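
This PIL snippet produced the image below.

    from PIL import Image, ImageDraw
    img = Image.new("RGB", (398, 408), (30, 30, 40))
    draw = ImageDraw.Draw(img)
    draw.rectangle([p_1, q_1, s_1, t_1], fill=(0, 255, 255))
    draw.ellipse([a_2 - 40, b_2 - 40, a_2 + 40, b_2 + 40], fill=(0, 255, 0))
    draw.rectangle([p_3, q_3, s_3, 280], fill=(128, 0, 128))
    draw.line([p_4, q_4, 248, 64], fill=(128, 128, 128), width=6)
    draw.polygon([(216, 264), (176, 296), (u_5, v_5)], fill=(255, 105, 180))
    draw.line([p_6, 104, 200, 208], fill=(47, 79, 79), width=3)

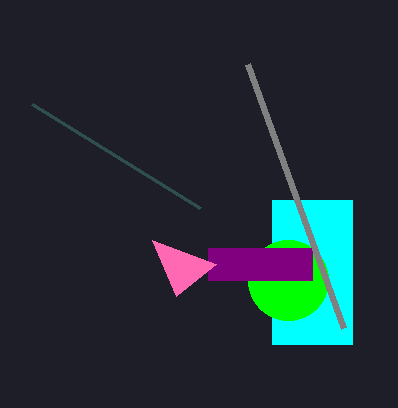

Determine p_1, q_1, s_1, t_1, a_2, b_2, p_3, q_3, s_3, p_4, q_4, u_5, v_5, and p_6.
p_1 = 272; q_1 = 200; s_1 = 352; t_1 = 344; a_2 = 288; b_2 = 280; p_3 = 208; q_3 = 248; s_3 = 312; p_4 = 344; q_4 = 328; u_5 = 152; v_5 = 240; p_6 = 32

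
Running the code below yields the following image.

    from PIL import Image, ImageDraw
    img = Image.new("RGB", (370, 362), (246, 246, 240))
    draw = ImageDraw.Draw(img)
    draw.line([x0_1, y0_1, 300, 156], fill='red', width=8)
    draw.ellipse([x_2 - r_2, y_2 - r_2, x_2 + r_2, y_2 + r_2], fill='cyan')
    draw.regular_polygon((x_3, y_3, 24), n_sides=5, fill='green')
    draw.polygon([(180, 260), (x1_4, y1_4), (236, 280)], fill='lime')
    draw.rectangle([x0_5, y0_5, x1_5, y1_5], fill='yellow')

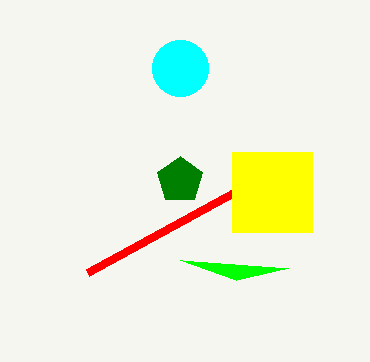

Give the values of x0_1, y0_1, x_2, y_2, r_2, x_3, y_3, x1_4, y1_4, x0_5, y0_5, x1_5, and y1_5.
x0_1 = 88; y0_1 = 272; x_2 = 180; y_2 = 68; r_2 = 28; x_3 = 180; y_3 = 180; x1_4 = 288; y1_4 = 268; x0_5 = 232; y0_5 = 152; x1_5 = 312; y1_5 = 232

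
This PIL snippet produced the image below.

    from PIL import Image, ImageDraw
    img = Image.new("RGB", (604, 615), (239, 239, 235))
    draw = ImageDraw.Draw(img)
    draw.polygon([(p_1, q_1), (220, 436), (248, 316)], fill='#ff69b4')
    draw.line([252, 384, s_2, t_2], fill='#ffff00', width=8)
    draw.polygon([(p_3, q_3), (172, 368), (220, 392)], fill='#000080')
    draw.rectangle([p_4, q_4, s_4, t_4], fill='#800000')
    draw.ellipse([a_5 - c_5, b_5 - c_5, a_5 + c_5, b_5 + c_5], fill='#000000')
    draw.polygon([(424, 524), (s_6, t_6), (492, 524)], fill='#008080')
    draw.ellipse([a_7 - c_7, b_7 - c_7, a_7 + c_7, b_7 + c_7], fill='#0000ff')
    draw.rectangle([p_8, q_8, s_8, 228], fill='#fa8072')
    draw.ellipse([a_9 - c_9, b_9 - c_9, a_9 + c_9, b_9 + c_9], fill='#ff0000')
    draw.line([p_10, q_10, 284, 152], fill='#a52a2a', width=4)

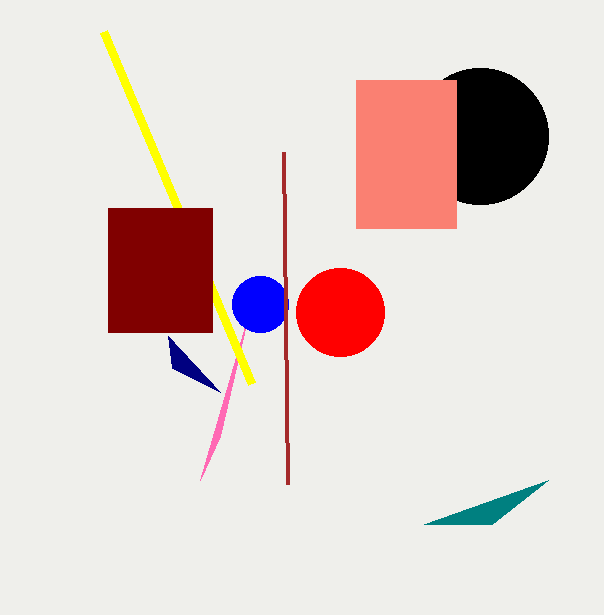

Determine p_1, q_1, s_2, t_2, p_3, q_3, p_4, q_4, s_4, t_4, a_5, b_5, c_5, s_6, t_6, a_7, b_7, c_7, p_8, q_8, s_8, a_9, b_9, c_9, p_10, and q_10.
p_1 = 200
q_1 = 480
s_2 = 104
t_2 = 32
p_3 = 168
q_3 = 336
p_4 = 108
q_4 = 208
s_4 = 212
t_4 = 332
a_5 = 480
b_5 = 136
c_5 = 68
s_6 = 548
t_6 = 480
a_7 = 260
b_7 = 304
c_7 = 28
p_8 = 356
q_8 = 80
s_8 = 456
a_9 = 340
b_9 = 312
c_9 = 44
p_10 = 288
q_10 = 484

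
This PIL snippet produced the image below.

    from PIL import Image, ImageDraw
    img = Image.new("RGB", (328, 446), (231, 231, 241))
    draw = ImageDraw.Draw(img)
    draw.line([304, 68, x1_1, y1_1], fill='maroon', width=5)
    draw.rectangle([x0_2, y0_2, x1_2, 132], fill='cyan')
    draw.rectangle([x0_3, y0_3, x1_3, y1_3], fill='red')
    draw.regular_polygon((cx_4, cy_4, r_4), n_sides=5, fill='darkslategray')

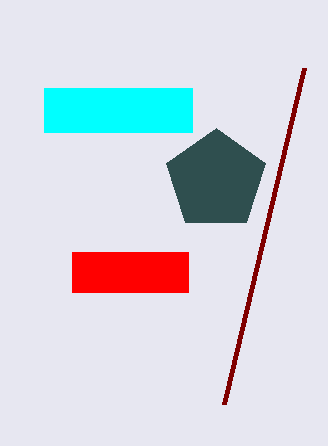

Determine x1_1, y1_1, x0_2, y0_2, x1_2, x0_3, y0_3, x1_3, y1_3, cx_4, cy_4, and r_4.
x1_1 = 224, y1_1 = 404, x0_2 = 44, y0_2 = 88, x1_2 = 192, x0_3 = 72, y0_3 = 252, x1_3 = 188, y1_3 = 292, cx_4 = 216, cy_4 = 180, r_4 = 52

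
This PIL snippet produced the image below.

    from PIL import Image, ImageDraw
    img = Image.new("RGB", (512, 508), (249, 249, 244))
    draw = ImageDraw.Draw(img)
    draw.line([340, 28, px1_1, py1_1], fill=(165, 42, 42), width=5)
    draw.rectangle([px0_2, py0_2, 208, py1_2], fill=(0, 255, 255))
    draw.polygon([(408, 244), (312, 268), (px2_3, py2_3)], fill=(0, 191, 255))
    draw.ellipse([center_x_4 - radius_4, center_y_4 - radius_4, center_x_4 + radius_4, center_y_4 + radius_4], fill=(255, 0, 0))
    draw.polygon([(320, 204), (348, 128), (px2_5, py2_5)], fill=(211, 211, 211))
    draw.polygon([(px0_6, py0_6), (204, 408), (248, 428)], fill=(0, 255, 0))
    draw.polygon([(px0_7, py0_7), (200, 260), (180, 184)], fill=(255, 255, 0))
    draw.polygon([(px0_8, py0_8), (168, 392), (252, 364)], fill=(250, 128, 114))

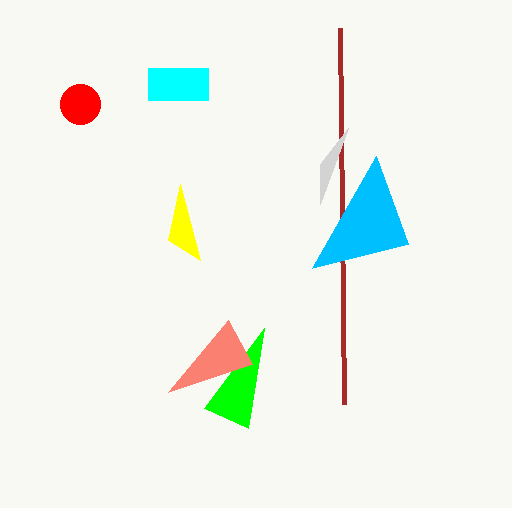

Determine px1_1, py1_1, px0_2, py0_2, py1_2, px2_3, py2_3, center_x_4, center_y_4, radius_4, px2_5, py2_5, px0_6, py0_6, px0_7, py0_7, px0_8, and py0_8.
px1_1 = 344; py1_1 = 404; px0_2 = 148; py0_2 = 68; py1_2 = 100; px2_3 = 376; py2_3 = 156; center_x_4 = 80; center_y_4 = 104; radius_4 = 20; px2_5 = 320; py2_5 = 164; px0_6 = 264; py0_6 = 328; px0_7 = 168; py0_7 = 240; px0_8 = 228; py0_8 = 320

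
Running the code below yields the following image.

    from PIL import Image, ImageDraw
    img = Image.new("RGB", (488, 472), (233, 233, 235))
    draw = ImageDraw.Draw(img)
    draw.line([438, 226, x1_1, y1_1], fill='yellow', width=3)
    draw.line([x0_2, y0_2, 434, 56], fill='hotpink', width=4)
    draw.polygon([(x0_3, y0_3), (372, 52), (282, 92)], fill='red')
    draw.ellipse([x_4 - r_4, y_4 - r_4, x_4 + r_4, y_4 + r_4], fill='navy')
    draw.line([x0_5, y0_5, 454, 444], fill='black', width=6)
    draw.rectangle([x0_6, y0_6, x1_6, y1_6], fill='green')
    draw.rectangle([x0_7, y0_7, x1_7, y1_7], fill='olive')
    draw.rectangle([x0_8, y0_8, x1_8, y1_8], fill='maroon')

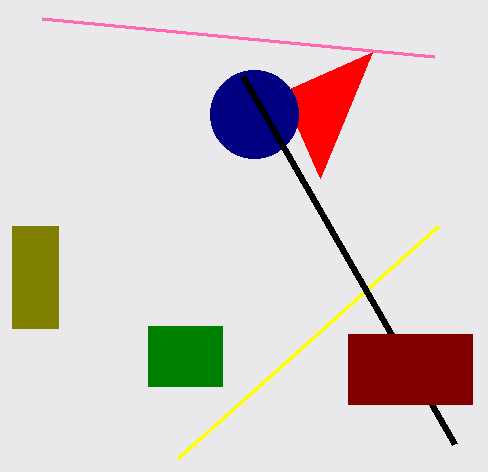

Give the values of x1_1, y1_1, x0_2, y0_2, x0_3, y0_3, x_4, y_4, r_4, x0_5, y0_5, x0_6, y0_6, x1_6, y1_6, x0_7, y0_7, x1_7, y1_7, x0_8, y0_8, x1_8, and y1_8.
x1_1 = 178, y1_1 = 458, x0_2 = 42, y0_2 = 18, x0_3 = 320, y0_3 = 178, x_4 = 254, y_4 = 114, r_4 = 44, x0_5 = 242, y0_5 = 76, x0_6 = 148, y0_6 = 326, x1_6 = 222, y1_6 = 386, x0_7 = 12, y0_7 = 226, x1_7 = 58, y1_7 = 328, x0_8 = 348, y0_8 = 334, x1_8 = 472, y1_8 = 404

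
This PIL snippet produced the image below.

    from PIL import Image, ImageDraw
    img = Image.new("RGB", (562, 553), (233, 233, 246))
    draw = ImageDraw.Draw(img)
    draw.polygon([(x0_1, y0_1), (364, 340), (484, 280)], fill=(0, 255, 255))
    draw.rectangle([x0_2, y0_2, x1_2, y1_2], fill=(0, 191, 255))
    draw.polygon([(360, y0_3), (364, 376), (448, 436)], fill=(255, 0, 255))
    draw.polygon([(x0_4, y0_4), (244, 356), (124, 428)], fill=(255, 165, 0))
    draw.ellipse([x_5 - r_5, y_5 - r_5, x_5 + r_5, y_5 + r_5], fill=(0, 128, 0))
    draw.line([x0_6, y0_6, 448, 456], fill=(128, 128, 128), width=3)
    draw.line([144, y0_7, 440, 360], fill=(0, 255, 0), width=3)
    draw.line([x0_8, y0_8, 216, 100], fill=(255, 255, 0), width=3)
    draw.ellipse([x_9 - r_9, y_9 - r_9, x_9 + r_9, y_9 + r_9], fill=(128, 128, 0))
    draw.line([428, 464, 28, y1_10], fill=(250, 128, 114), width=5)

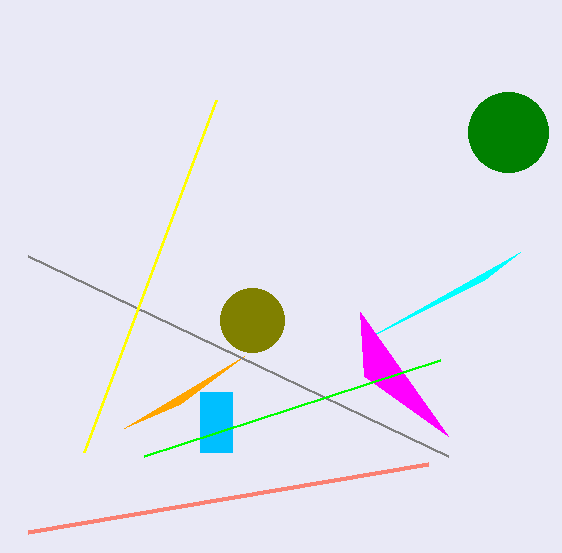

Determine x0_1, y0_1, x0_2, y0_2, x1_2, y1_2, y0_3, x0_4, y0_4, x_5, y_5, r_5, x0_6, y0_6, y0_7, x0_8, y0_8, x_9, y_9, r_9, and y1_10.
x0_1 = 520
y0_1 = 252
x0_2 = 200
y0_2 = 392
x1_2 = 232
y1_2 = 452
y0_3 = 312
x0_4 = 180
y0_4 = 404
x_5 = 508
y_5 = 132
r_5 = 40
x0_6 = 28
y0_6 = 256
y0_7 = 456
x0_8 = 84
y0_8 = 452
x_9 = 252
y_9 = 320
r_9 = 32
y1_10 = 532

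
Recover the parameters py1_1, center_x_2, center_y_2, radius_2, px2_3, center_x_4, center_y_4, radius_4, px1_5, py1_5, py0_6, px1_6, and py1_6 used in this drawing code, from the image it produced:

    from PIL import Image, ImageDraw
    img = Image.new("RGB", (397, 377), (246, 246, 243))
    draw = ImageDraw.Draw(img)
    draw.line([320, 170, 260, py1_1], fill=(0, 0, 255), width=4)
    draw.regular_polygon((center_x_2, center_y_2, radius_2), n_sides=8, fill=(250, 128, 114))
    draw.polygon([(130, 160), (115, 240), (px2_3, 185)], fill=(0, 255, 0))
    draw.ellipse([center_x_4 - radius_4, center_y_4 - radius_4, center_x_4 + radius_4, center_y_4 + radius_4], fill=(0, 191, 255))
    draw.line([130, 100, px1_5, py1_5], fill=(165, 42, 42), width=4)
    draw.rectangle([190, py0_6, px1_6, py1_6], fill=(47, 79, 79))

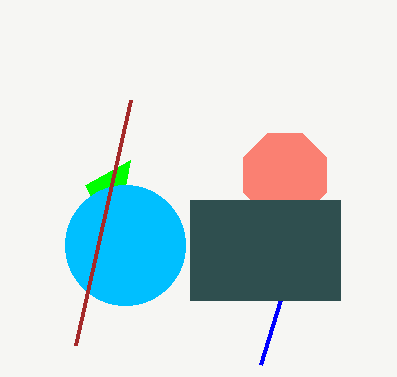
py1_1 = 365; center_x_2 = 285; center_y_2 = 175; radius_2 = 45; px2_3 = 85; center_x_4 = 125; center_y_4 = 245; radius_4 = 60; px1_5 = 75; py1_5 = 345; py0_6 = 200; px1_6 = 340; py1_6 = 300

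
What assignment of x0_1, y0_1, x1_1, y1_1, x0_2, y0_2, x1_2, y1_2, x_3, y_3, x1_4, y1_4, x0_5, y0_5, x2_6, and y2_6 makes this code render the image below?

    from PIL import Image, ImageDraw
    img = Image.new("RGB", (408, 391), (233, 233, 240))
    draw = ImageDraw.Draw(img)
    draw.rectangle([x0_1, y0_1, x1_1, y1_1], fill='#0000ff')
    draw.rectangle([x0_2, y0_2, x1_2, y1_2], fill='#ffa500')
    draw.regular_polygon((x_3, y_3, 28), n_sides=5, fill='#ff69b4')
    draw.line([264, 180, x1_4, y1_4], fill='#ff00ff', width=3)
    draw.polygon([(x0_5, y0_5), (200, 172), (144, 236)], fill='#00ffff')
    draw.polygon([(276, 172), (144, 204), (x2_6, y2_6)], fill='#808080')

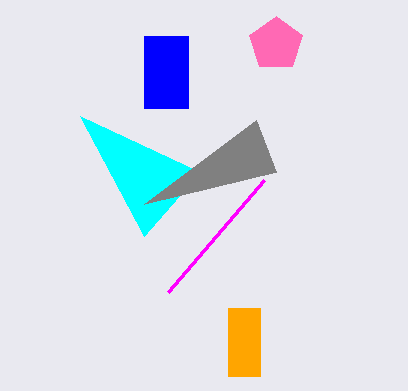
x0_1 = 144
y0_1 = 36
x1_1 = 188
y1_1 = 108
x0_2 = 228
y0_2 = 308
x1_2 = 260
y1_2 = 376
x_3 = 276
y_3 = 44
x1_4 = 168
y1_4 = 292
x0_5 = 80
y0_5 = 116
x2_6 = 256
y2_6 = 120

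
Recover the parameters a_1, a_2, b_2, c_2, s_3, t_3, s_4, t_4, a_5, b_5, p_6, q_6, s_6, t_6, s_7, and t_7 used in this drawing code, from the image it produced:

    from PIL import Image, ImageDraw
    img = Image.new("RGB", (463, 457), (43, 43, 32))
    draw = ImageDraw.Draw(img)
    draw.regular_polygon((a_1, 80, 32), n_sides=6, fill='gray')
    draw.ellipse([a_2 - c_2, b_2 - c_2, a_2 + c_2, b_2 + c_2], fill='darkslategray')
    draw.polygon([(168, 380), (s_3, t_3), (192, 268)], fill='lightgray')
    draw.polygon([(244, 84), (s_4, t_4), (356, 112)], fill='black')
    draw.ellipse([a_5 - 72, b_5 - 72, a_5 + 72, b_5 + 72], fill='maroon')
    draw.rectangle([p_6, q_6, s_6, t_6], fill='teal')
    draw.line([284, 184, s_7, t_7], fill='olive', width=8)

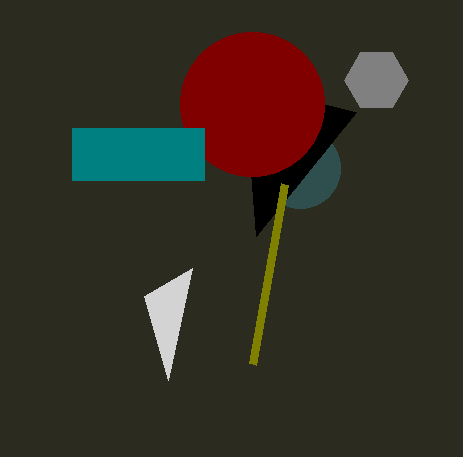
a_1 = 376
a_2 = 300
b_2 = 168
c_2 = 40
s_3 = 144
t_3 = 296
s_4 = 256
t_4 = 236
a_5 = 252
b_5 = 104
p_6 = 72
q_6 = 128
s_6 = 204
t_6 = 180
s_7 = 252
t_7 = 364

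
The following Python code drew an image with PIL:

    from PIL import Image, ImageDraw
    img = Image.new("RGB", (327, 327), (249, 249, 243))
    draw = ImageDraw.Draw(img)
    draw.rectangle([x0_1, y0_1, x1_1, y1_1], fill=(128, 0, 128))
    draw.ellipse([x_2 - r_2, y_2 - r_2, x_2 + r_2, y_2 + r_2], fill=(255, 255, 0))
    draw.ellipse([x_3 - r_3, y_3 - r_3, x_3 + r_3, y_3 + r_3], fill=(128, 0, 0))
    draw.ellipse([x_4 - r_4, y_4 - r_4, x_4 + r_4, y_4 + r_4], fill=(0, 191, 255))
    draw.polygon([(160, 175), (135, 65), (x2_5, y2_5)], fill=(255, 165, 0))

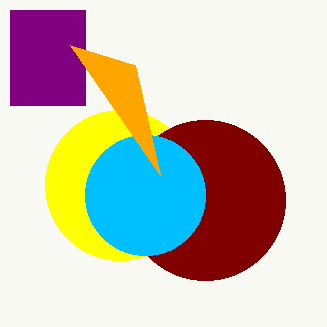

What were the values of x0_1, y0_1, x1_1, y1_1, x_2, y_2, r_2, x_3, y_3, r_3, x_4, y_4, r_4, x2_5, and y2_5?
x0_1 = 10
y0_1 = 10
x1_1 = 85
y1_1 = 105
x_2 = 120
y_2 = 185
r_2 = 75
x_3 = 205
y_3 = 200
r_3 = 80
x_4 = 145
y_4 = 195
r_4 = 60
x2_5 = 70
y2_5 = 45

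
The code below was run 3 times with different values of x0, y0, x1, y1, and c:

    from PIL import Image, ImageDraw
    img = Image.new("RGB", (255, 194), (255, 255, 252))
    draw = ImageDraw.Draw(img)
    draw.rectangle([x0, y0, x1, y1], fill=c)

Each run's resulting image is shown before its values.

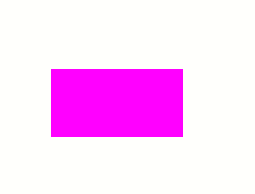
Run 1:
x0 = 51
y0 = 69
x1 = 182
y1 = 136
c = 'magenta'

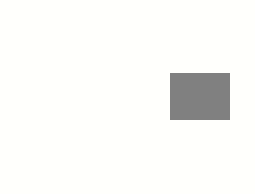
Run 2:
x0 = 170; y0 = 73; x1 = 229; y1 = 119; c = 'gray'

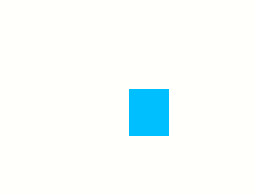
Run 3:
x0 = 129; y0 = 89; x1 = 168; y1 = 135; c = 'deepskyblue'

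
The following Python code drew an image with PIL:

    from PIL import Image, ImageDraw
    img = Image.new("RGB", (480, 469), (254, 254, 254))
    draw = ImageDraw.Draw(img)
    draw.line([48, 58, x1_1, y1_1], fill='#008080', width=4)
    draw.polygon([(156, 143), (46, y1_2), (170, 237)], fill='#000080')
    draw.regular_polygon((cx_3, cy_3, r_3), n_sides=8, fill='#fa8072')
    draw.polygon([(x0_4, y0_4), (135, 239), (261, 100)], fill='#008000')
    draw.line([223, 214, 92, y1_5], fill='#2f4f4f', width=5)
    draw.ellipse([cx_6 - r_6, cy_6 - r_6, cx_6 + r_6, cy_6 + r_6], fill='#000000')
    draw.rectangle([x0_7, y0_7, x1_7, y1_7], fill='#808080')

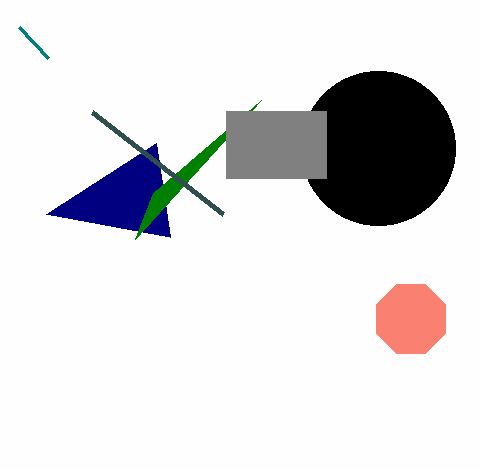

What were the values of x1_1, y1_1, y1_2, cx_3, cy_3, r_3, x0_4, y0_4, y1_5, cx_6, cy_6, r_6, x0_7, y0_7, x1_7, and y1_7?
x1_1 = 19; y1_1 = 27; y1_2 = 214; cx_3 = 411; cy_3 = 319; r_3 = 37; x0_4 = 153; y0_4 = 193; y1_5 = 112; cx_6 = 378; cy_6 = 148; r_6 = 77; x0_7 = 226; y0_7 = 111; x1_7 = 326; y1_7 = 178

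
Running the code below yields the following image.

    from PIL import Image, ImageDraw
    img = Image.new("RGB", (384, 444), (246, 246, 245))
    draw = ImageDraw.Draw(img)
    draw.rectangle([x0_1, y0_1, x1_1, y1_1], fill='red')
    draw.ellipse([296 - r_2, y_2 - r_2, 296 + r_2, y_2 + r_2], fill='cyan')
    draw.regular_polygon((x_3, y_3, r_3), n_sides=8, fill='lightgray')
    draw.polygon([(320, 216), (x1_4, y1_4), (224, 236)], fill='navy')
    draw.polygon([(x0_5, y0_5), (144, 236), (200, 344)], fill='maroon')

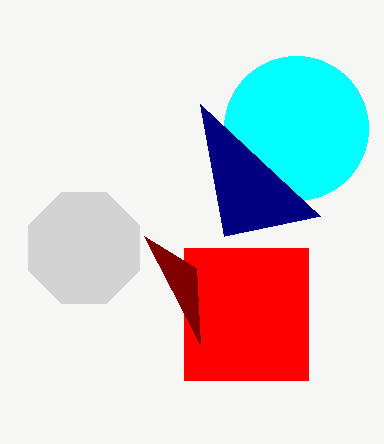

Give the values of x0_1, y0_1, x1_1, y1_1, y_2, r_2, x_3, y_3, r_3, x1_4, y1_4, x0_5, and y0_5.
x0_1 = 184; y0_1 = 248; x1_1 = 308; y1_1 = 380; y_2 = 128; r_2 = 72; x_3 = 84; y_3 = 248; r_3 = 60; x1_4 = 200; y1_4 = 104; x0_5 = 196; y0_5 = 268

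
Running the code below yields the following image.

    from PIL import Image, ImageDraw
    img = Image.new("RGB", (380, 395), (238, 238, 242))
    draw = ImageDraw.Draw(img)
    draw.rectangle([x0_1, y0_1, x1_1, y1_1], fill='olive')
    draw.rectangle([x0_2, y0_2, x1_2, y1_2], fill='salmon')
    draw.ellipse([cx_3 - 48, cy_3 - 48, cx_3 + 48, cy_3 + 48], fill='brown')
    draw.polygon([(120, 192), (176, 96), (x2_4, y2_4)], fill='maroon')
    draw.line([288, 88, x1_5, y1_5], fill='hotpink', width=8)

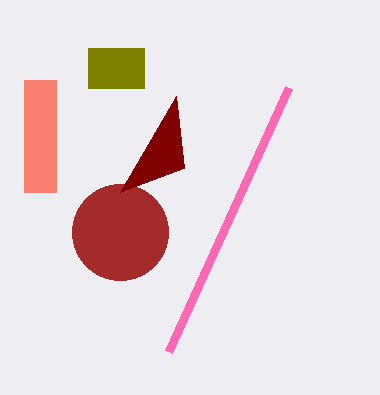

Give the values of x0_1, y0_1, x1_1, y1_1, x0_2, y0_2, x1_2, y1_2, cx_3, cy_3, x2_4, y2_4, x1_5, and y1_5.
x0_1 = 88; y0_1 = 48; x1_1 = 144; y1_1 = 88; x0_2 = 24; y0_2 = 80; x1_2 = 56; y1_2 = 192; cx_3 = 120; cy_3 = 232; x2_4 = 184; y2_4 = 168; x1_5 = 168; y1_5 = 352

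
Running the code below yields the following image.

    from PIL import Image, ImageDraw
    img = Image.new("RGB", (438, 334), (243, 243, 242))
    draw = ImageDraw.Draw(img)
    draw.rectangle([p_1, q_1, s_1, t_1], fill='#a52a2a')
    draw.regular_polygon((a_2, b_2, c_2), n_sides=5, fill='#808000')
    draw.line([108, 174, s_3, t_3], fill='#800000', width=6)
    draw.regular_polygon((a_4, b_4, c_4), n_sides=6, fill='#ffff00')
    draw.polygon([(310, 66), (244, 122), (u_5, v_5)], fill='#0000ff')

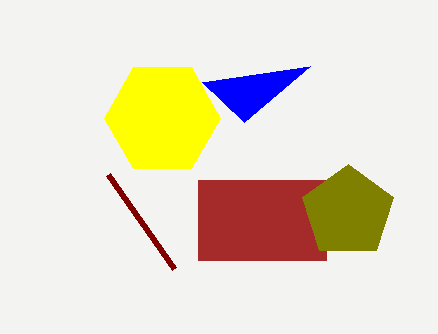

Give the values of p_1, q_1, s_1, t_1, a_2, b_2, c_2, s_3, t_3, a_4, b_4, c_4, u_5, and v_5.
p_1 = 198
q_1 = 180
s_1 = 326
t_1 = 260
a_2 = 348
b_2 = 212
c_2 = 48
s_3 = 174
t_3 = 268
a_4 = 162
b_4 = 118
c_4 = 58
u_5 = 202
v_5 = 82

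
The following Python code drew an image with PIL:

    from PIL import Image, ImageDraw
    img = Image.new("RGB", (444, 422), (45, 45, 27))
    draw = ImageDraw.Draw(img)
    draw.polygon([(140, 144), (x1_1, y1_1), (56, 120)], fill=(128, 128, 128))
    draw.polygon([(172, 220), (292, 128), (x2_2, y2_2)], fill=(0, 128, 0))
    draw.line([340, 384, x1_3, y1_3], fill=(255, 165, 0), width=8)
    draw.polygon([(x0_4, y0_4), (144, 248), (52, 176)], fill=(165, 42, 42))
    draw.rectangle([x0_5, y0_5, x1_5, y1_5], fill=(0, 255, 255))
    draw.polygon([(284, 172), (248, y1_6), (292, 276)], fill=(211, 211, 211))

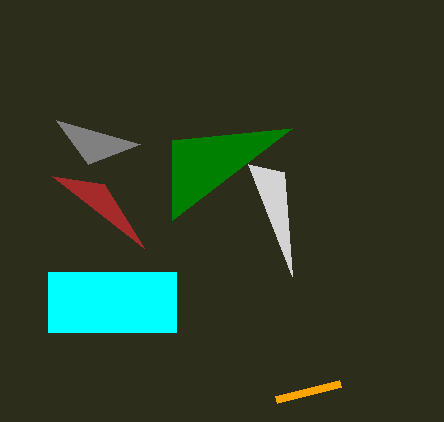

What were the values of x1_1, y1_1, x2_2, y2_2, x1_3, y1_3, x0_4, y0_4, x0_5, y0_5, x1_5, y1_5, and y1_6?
x1_1 = 88
y1_1 = 164
x2_2 = 172
y2_2 = 140
x1_3 = 276
y1_3 = 400
x0_4 = 104
y0_4 = 184
x0_5 = 48
y0_5 = 272
x1_5 = 176
y1_5 = 332
y1_6 = 164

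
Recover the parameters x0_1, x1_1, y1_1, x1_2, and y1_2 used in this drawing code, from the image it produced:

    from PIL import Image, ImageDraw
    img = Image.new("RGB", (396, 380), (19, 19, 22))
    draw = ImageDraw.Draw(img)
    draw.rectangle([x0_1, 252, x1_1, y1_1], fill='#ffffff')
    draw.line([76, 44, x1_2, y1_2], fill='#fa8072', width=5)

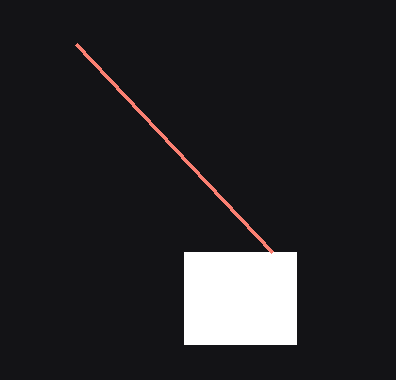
x0_1 = 184; x1_1 = 296; y1_1 = 344; x1_2 = 272; y1_2 = 252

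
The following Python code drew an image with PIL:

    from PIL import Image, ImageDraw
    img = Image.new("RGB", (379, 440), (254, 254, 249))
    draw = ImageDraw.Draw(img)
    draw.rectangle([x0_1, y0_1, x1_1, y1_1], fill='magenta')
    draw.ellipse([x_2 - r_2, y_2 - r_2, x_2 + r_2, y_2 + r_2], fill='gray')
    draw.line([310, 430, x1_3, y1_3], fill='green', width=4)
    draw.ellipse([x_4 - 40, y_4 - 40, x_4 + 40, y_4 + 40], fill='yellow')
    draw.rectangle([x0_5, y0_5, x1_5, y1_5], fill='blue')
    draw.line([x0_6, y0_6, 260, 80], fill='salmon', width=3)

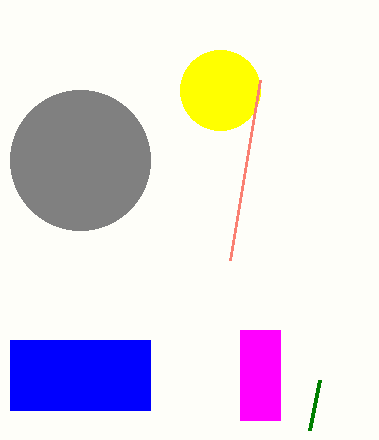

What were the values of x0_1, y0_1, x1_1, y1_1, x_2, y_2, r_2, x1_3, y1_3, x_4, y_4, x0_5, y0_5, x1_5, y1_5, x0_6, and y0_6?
x0_1 = 240, y0_1 = 330, x1_1 = 280, y1_1 = 420, x_2 = 80, y_2 = 160, r_2 = 70, x1_3 = 320, y1_3 = 380, x_4 = 220, y_4 = 90, x0_5 = 10, y0_5 = 340, x1_5 = 150, y1_5 = 410, x0_6 = 230, y0_6 = 260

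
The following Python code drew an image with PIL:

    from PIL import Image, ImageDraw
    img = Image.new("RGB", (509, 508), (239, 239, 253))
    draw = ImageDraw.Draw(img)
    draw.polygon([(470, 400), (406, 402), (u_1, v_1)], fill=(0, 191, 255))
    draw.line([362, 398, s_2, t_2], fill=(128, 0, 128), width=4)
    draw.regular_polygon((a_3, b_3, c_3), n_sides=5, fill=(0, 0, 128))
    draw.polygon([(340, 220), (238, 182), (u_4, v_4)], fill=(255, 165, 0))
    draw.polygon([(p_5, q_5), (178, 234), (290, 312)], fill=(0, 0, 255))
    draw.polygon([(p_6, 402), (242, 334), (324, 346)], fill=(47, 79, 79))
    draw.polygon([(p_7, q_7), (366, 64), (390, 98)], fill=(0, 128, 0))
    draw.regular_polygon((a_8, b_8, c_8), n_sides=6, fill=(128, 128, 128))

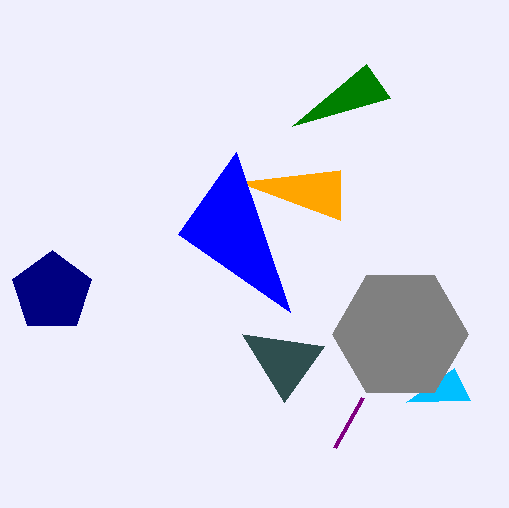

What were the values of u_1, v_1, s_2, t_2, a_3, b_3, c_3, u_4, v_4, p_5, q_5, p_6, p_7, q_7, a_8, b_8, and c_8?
u_1 = 454, v_1 = 368, s_2 = 334, t_2 = 448, a_3 = 52, b_3 = 292, c_3 = 42, u_4 = 340, v_4 = 170, p_5 = 236, q_5 = 152, p_6 = 284, p_7 = 292, q_7 = 126, a_8 = 400, b_8 = 334, c_8 = 68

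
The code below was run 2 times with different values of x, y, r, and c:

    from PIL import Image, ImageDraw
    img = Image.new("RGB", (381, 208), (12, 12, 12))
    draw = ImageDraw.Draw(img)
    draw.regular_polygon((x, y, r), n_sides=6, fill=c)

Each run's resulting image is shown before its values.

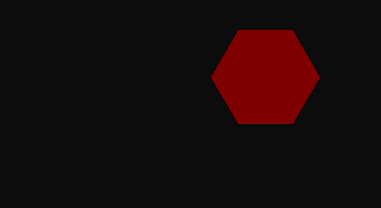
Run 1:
x = 265
y = 77
r = 54
c = 'maroon'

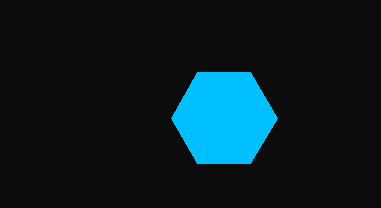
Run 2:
x = 224
y = 118
r = 53
c = 'deepskyblue'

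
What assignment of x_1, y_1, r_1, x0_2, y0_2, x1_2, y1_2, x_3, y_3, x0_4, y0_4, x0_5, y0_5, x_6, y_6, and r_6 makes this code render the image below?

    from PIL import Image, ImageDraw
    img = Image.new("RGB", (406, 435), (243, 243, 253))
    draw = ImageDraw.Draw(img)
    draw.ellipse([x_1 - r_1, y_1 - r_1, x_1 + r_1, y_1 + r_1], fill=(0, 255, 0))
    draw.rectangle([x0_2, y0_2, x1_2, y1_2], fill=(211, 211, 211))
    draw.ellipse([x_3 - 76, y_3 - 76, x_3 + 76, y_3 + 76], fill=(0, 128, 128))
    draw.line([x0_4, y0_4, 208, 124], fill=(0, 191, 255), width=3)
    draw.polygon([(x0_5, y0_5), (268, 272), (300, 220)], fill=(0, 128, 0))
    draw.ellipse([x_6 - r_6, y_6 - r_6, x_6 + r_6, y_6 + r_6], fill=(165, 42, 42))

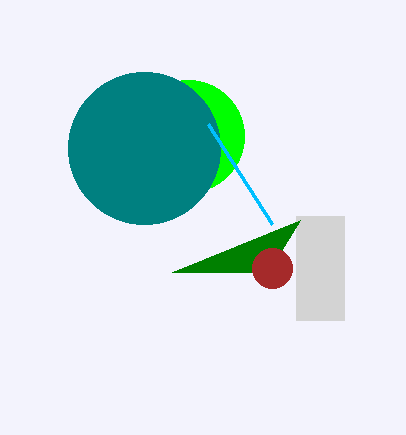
x_1 = 188, y_1 = 136, r_1 = 56, x0_2 = 296, y0_2 = 216, x1_2 = 344, y1_2 = 320, x_3 = 144, y_3 = 148, x0_4 = 272, y0_4 = 224, x0_5 = 172, y0_5 = 272, x_6 = 272, y_6 = 268, r_6 = 20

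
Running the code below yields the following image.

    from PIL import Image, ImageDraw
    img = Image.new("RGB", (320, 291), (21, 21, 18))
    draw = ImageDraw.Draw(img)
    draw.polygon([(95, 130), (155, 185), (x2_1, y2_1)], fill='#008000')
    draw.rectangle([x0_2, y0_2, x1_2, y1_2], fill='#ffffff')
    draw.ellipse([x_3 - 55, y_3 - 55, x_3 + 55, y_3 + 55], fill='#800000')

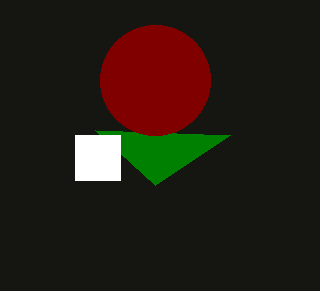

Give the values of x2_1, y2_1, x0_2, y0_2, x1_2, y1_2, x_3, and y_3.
x2_1 = 230
y2_1 = 135
x0_2 = 75
y0_2 = 135
x1_2 = 120
y1_2 = 180
x_3 = 155
y_3 = 80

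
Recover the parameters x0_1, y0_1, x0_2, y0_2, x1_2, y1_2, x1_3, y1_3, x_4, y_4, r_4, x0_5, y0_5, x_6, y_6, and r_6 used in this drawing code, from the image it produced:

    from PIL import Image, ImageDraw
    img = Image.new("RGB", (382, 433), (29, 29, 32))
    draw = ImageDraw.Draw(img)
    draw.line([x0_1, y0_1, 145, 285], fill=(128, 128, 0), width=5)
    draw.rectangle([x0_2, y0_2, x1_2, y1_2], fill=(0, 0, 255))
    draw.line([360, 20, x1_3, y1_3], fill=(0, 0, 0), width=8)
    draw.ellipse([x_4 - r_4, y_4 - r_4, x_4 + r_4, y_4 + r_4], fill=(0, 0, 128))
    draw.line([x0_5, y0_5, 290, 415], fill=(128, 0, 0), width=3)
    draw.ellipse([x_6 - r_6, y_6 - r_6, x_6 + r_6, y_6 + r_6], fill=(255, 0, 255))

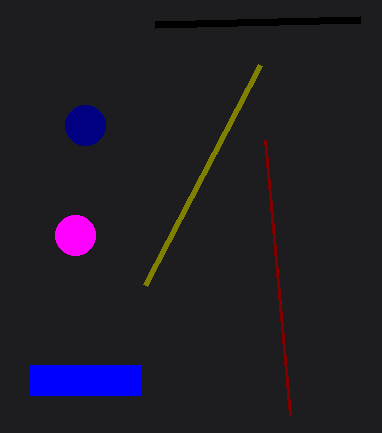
x0_1 = 260
y0_1 = 65
x0_2 = 30
y0_2 = 365
x1_2 = 140
y1_2 = 395
x1_3 = 155
y1_3 = 25
x_4 = 85
y_4 = 125
r_4 = 20
x0_5 = 265
y0_5 = 140
x_6 = 75
y_6 = 235
r_6 = 20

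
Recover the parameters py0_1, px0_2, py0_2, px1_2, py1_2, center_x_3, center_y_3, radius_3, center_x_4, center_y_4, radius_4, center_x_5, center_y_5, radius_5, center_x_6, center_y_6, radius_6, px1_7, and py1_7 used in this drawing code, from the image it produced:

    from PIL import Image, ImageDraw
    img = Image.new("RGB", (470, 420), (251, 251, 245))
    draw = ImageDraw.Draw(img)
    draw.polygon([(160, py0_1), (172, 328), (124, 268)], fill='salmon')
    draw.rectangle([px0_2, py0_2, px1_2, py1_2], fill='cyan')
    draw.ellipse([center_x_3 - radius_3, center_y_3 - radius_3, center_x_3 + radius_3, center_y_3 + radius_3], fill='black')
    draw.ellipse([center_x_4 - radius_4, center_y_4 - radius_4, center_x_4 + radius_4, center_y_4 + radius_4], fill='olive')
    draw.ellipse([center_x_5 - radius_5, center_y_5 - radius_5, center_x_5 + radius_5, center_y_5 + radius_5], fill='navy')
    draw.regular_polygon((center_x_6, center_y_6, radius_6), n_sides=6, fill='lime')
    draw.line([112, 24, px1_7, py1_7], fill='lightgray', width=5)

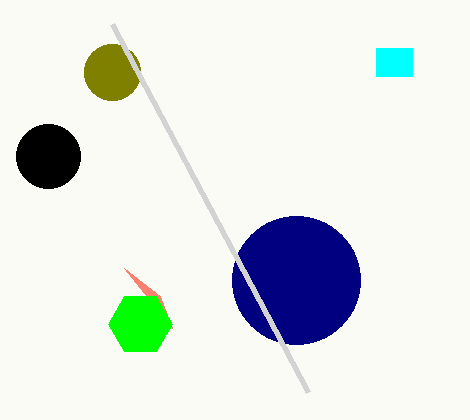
py0_1 = 296; px0_2 = 376; py0_2 = 48; px1_2 = 412; py1_2 = 76; center_x_3 = 48; center_y_3 = 156; radius_3 = 32; center_x_4 = 112; center_y_4 = 72; radius_4 = 28; center_x_5 = 296; center_y_5 = 280; radius_5 = 64; center_x_6 = 140; center_y_6 = 324; radius_6 = 32; px1_7 = 308; py1_7 = 392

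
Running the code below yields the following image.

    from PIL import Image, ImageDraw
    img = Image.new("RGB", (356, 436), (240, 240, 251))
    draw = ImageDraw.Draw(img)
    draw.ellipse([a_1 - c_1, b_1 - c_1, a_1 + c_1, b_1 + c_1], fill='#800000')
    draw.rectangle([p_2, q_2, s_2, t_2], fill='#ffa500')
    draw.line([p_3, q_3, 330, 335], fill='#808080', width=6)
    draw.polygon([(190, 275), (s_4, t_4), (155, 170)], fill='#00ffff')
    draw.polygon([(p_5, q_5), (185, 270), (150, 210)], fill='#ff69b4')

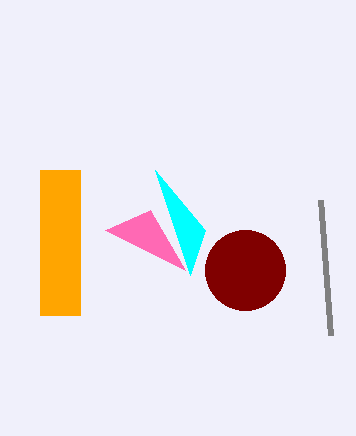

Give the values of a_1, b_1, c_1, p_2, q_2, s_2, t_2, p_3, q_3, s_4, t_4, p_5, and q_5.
a_1 = 245, b_1 = 270, c_1 = 40, p_2 = 40, q_2 = 170, s_2 = 80, t_2 = 315, p_3 = 320, q_3 = 200, s_4 = 205, t_4 = 230, p_5 = 105, q_5 = 230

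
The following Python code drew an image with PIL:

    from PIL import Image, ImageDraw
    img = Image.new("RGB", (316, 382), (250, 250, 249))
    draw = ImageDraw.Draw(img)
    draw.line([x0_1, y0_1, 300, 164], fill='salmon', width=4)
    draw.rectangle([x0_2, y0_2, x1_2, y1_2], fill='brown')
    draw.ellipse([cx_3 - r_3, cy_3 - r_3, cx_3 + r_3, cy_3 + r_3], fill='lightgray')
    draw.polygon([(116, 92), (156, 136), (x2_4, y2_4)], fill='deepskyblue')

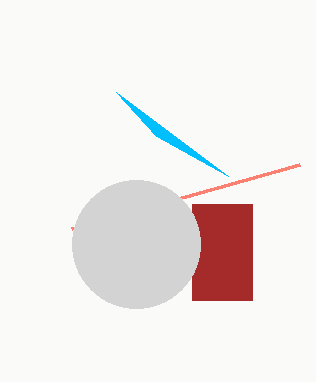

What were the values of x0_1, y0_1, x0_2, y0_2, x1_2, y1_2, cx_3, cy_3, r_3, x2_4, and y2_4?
x0_1 = 72; y0_1 = 228; x0_2 = 192; y0_2 = 204; x1_2 = 252; y1_2 = 300; cx_3 = 136; cy_3 = 244; r_3 = 64; x2_4 = 228; y2_4 = 176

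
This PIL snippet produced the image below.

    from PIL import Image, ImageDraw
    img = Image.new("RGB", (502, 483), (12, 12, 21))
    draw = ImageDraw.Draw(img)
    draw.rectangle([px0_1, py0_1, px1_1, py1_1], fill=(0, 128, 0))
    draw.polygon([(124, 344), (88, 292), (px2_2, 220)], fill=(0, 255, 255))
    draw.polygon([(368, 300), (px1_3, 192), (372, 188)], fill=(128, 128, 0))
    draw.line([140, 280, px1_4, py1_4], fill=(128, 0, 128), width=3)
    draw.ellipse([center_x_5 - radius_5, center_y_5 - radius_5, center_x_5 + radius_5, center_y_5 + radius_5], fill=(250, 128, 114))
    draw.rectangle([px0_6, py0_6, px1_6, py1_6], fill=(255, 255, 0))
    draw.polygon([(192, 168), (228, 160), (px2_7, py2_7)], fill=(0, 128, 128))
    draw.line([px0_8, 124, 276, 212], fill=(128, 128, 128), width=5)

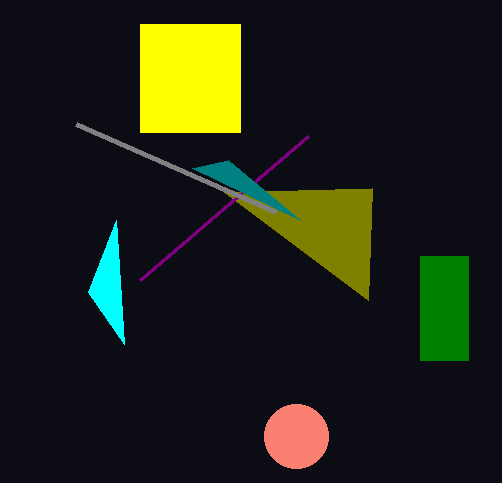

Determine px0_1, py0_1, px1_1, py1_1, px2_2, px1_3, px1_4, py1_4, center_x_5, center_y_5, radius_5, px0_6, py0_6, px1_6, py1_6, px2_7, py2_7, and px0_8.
px0_1 = 420, py0_1 = 256, px1_1 = 468, py1_1 = 360, px2_2 = 116, px1_3 = 224, px1_4 = 308, py1_4 = 136, center_x_5 = 296, center_y_5 = 436, radius_5 = 32, px0_6 = 140, py0_6 = 24, px1_6 = 240, py1_6 = 132, px2_7 = 300, py2_7 = 220, px0_8 = 76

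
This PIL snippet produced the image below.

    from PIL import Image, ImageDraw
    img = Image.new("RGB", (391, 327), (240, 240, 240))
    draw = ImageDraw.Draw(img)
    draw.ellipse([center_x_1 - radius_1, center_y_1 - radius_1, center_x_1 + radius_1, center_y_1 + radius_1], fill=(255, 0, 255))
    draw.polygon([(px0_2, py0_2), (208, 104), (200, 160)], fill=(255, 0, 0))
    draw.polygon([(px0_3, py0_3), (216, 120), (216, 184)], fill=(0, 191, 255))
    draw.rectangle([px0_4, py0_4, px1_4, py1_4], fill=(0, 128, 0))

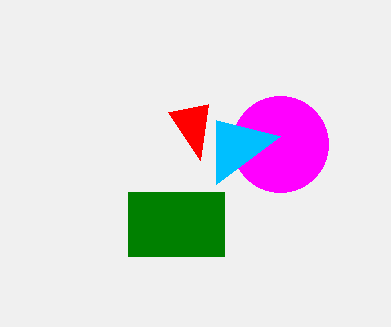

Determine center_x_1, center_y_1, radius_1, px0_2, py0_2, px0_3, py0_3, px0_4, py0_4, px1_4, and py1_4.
center_x_1 = 280
center_y_1 = 144
radius_1 = 48
px0_2 = 168
py0_2 = 112
px0_3 = 280
py0_3 = 136
px0_4 = 128
py0_4 = 192
px1_4 = 224
py1_4 = 256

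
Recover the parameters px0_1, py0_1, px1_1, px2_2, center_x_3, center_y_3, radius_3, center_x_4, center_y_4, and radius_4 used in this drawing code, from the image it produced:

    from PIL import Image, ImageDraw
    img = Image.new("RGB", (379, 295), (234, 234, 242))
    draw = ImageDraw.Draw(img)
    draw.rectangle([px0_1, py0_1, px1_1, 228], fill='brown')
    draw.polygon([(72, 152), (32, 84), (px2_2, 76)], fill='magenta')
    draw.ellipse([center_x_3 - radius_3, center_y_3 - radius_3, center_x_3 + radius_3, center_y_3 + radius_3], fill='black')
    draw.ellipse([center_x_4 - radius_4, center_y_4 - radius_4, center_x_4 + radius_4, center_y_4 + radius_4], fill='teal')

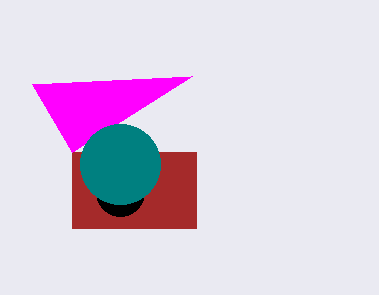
px0_1 = 72
py0_1 = 152
px1_1 = 196
px2_2 = 192
center_x_3 = 120
center_y_3 = 192
radius_3 = 24
center_x_4 = 120
center_y_4 = 164
radius_4 = 40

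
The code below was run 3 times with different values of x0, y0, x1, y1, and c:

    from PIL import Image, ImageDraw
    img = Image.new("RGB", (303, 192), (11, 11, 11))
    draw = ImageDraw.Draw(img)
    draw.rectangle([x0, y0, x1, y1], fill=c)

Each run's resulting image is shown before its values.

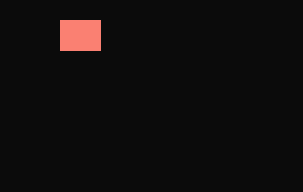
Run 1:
x0 = 60; y0 = 20; x1 = 100; y1 = 50; c = 'salmon'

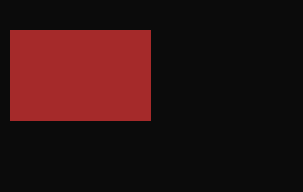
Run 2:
x0 = 10
y0 = 30
x1 = 150
y1 = 120
c = 'brown'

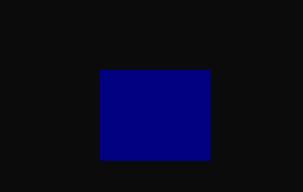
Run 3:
x0 = 100; y0 = 70; x1 = 210; y1 = 160; c = 'navy'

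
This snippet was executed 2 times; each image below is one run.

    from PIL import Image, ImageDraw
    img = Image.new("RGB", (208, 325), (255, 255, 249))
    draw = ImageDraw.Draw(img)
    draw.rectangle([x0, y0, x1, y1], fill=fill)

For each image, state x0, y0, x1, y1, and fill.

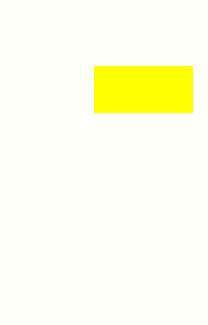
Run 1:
x0 = 94, y0 = 66, x1 = 192, y1 = 112, fill = 'yellow'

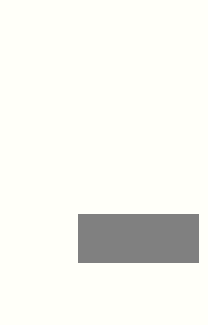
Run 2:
x0 = 78
y0 = 214
x1 = 198
y1 = 262
fill = 'gray'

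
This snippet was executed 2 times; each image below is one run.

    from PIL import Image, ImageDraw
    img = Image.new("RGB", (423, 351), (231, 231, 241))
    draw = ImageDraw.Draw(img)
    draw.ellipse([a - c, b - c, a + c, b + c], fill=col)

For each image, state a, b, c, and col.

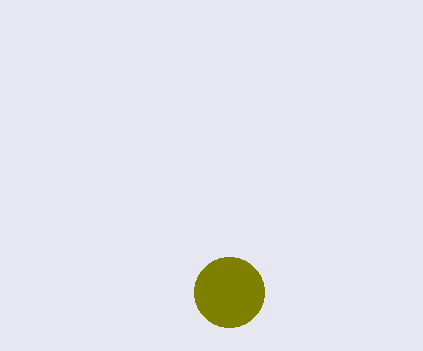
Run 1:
a = 229, b = 292, c = 35, col = 'olive'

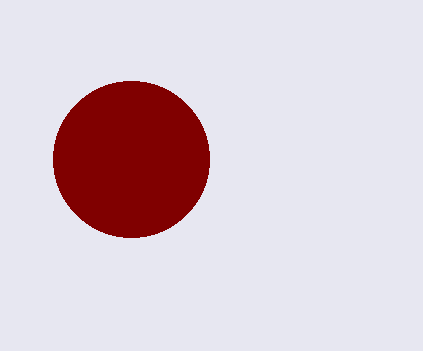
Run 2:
a = 131; b = 159; c = 78; col = 'maroon'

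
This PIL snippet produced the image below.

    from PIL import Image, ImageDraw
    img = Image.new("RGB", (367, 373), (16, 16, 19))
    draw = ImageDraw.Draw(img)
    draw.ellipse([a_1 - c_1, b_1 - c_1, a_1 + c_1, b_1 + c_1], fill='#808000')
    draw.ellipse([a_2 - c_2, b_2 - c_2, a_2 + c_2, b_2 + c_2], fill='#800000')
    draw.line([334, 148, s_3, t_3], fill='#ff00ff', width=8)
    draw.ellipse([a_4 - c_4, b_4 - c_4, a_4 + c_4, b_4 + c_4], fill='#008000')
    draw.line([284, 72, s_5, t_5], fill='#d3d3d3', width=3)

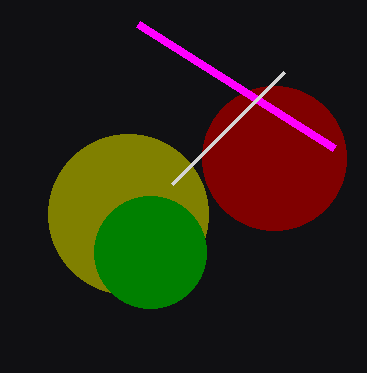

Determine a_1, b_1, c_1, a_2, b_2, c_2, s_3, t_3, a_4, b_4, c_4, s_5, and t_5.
a_1 = 128
b_1 = 214
c_1 = 80
a_2 = 274
b_2 = 158
c_2 = 72
s_3 = 138
t_3 = 24
a_4 = 150
b_4 = 252
c_4 = 56
s_5 = 172
t_5 = 184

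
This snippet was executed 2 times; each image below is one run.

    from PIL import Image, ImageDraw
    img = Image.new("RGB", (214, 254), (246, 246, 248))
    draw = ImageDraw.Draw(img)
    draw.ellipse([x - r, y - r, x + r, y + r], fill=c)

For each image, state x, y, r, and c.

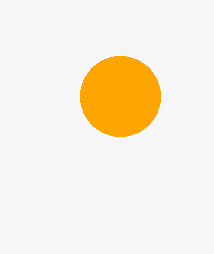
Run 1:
x = 120; y = 96; r = 40; c = 'orange'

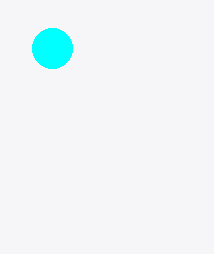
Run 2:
x = 52; y = 48; r = 20; c = 'cyan'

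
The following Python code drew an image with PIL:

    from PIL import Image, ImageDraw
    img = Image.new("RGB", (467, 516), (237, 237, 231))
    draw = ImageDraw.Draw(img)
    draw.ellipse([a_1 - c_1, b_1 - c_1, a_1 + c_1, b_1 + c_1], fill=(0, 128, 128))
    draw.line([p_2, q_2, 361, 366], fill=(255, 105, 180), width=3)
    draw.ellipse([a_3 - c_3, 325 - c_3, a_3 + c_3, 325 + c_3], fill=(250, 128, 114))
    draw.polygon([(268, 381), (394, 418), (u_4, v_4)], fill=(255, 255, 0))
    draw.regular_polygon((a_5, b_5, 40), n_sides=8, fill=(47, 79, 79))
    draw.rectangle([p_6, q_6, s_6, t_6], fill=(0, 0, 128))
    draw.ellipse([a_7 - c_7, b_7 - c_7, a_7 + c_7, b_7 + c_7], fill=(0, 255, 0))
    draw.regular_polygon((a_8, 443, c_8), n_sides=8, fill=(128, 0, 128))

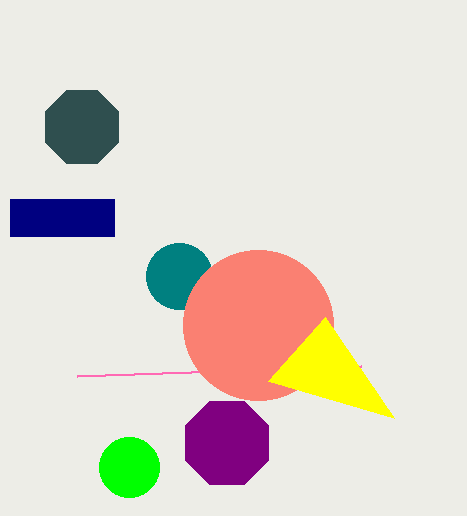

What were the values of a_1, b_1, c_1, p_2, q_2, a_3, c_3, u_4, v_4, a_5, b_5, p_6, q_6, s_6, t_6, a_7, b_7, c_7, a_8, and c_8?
a_1 = 179
b_1 = 276
c_1 = 33
p_2 = 77
q_2 = 376
a_3 = 258
c_3 = 75
u_4 = 325
v_4 = 317
a_5 = 82
b_5 = 127
p_6 = 10
q_6 = 199
s_6 = 114
t_6 = 236
a_7 = 129
b_7 = 467
c_7 = 30
a_8 = 227
c_8 = 45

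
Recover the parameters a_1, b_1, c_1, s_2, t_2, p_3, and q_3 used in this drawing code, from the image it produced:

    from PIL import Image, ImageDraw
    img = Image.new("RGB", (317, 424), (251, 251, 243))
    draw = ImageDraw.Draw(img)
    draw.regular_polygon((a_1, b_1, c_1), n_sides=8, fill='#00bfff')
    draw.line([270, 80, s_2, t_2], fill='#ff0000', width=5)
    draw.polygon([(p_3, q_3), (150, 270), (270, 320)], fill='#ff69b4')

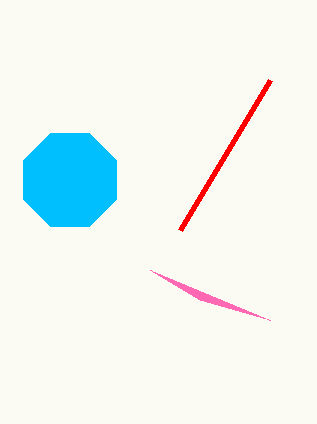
a_1 = 70; b_1 = 180; c_1 = 50; s_2 = 180; t_2 = 230; p_3 = 200; q_3 = 300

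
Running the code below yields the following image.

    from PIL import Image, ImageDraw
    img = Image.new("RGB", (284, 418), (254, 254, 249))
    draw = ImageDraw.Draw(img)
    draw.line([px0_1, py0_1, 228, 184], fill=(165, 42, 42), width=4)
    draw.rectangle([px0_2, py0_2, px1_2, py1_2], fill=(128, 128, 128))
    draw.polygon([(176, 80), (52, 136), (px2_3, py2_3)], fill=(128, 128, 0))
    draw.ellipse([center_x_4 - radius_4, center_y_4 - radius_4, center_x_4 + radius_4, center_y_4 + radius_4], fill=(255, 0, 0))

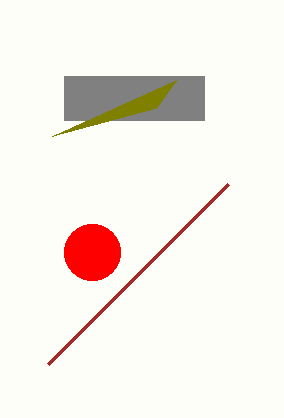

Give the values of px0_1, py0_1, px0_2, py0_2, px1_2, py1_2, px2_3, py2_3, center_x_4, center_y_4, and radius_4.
px0_1 = 48, py0_1 = 364, px0_2 = 64, py0_2 = 76, px1_2 = 204, py1_2 = 120, px2_3 = 156, py2_3 = 108, center_x_4 = 92, center_y_4 = 252, radius_4 = 28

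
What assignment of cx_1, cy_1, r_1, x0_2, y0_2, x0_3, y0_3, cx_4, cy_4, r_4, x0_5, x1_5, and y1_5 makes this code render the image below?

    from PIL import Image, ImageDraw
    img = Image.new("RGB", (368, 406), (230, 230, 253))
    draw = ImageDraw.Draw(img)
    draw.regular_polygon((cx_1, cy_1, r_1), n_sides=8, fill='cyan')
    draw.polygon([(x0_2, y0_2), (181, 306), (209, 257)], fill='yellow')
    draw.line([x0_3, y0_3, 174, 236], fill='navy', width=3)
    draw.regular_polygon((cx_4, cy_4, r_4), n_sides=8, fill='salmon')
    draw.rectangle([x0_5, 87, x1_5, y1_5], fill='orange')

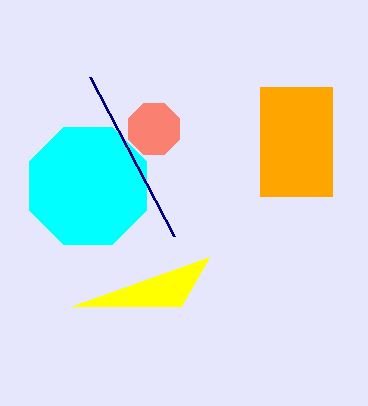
cx_1 = 88; cy_1 = 186; r_1 = 63; x0_2 = 72; y0_2 = 306; x0_3 = 90; y0_3 = 77; cx_4 = 154; cy_4 = 129; r_4 = 28; x0_5 = 260; x1_5 = 332; y1_5 = 196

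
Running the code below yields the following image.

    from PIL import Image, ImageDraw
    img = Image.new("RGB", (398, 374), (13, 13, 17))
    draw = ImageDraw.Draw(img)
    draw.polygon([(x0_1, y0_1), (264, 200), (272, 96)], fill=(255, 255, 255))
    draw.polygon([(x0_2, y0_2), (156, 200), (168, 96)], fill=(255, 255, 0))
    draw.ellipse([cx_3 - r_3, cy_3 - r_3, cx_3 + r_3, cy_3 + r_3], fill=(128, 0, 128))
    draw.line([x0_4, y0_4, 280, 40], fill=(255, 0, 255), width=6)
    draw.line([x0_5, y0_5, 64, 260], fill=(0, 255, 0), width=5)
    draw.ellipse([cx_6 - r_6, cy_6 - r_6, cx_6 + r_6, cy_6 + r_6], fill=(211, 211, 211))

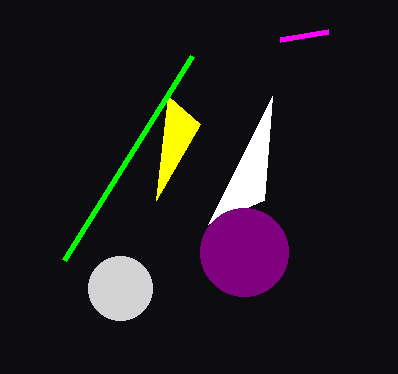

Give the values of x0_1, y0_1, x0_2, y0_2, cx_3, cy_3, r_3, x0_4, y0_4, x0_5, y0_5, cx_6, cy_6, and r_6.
x0_1 = 208
y0_1 = 224
x0_2 = 200
y0_2 = 124
cx_3 = 244
cy_3 = 252
r_3 = 44
x0_4 = 328
y0_4 = 32
x0_5 = 192
y0_5 = 56
cx_6 = 120
cy_6 = 288
r_6 = 32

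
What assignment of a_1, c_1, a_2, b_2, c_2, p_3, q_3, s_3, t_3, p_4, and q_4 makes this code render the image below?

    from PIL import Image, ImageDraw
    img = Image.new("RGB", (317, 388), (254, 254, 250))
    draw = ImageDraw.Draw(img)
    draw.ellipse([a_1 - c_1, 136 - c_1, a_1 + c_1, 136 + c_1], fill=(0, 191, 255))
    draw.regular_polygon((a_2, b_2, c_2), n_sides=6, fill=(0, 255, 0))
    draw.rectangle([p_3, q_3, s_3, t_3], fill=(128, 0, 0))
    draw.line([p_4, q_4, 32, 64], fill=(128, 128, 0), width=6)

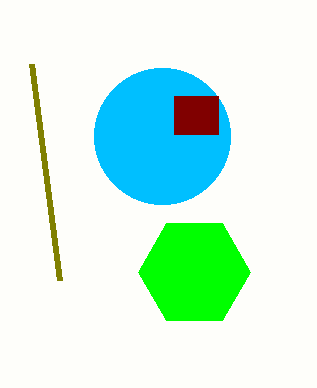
a_1 = 162; c_1 = 68; a_2 = 194; b_2 = 272; c_2 = 56; p_3 = 174; q_3 = 96; s_3 = 218; t_3 = 134; p_4 = 60; q_4 = 280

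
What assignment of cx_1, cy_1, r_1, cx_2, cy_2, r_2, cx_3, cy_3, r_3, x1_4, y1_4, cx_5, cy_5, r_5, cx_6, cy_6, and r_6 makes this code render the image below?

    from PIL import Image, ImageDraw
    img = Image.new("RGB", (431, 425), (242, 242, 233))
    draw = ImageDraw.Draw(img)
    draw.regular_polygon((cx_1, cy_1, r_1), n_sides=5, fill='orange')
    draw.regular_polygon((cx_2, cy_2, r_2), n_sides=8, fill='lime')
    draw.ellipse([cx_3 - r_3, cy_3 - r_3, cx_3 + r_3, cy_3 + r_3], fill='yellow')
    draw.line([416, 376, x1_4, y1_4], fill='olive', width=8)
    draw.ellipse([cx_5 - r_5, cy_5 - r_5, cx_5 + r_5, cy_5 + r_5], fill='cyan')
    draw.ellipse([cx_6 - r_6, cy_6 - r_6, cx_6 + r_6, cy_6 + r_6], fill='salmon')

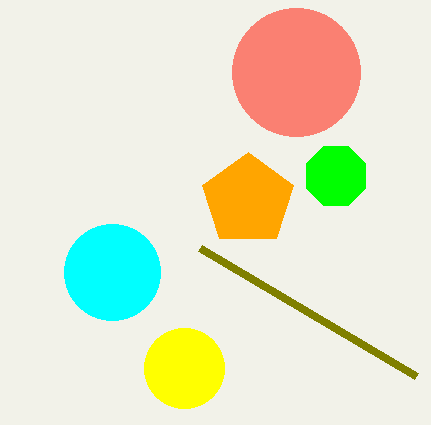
cx_1 = 248; cy_1 = 200; r_1 = 48; cx_2 = 336; cy_2 = 176; r_2 = 32; cx_3 = 184; cy_3 = 368; r_3 = 40; x1_4 = 200; y1_4 = 248; cx_5 = 112; cy_5 = 272; r_5 = 48; cx_6 = 296; cy_6 = 72; r_6 = 64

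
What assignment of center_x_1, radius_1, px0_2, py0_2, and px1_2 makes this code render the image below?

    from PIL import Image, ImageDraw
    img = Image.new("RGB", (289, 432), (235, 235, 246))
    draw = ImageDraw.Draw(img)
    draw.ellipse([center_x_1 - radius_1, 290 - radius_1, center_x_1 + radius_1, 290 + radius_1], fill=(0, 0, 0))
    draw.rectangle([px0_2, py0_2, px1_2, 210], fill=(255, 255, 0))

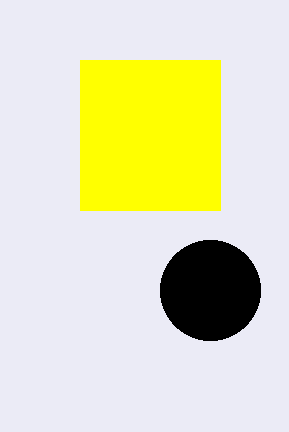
center_x_1 = 210
radius_1 = 50
px0_2 = 80
py0_2 = 60
px1_2 = 220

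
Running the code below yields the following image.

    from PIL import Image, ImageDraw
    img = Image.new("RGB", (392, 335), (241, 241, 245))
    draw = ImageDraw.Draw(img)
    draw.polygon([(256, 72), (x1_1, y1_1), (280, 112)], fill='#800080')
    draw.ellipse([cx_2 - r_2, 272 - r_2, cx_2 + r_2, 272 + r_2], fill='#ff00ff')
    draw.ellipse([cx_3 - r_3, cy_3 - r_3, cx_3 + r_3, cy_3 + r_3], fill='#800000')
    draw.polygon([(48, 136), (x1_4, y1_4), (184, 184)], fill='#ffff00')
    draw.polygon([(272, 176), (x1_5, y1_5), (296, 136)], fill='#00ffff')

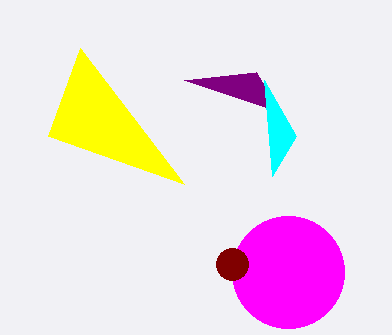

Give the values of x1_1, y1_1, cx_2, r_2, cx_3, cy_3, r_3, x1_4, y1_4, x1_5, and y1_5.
x1_1 = 184
y1_1 = 80
cx_2 = 288
r_2 = 56
cx_3 = 232
cy_3 = 264
r_3 = 16
x1_4 = 80
y1_4 = 48
x1_5 = 264
y1_5 = 80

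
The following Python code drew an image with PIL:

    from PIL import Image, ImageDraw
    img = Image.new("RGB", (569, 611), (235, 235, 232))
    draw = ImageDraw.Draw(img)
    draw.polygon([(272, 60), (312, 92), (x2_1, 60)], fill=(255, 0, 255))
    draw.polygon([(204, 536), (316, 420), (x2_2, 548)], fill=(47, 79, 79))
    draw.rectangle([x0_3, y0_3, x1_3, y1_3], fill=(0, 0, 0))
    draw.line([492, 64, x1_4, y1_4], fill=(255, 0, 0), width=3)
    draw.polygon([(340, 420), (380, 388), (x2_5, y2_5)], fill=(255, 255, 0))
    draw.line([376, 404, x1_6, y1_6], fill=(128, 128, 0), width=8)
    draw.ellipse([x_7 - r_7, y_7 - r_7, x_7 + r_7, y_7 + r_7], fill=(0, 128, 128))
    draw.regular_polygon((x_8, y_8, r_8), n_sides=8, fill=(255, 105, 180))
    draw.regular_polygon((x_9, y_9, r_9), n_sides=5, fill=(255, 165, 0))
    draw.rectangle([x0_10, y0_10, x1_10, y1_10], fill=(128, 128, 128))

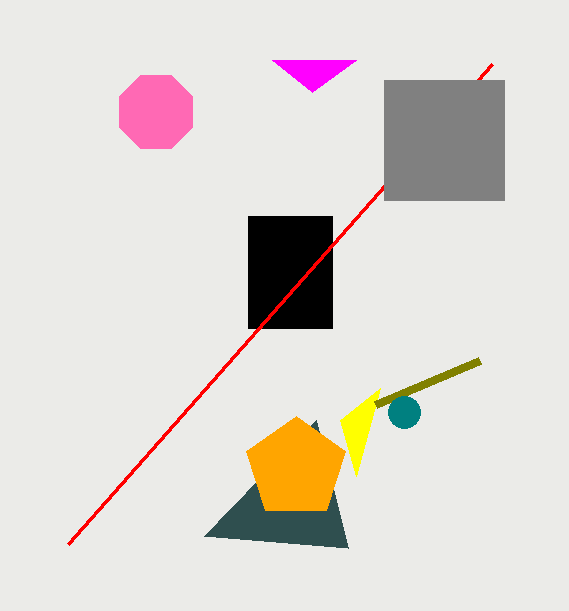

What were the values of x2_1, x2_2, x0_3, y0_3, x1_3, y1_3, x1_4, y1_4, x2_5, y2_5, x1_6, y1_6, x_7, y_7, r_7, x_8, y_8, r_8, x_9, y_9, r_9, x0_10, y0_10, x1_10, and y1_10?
x2_1 = 356; x2_2 = 348; x0_3 = 248; y0_3 = 216; x1_3 = 332; y1_3 = 328; x1_4 = 68; y1_4 = 544; x2_5 = 356; y2_5 = 476; x1_6 = 480; y1_6 = 360; x_7 = 404; y_7 = 412; r_7 = 16; x_8 = 156; y_8 = 112; r_8 = 40; x_9 = 296; y_9 = 468; r_9 = 52; x0_10 = 384; y0_10 = 80; x1_10 = 504; y1_10 = 200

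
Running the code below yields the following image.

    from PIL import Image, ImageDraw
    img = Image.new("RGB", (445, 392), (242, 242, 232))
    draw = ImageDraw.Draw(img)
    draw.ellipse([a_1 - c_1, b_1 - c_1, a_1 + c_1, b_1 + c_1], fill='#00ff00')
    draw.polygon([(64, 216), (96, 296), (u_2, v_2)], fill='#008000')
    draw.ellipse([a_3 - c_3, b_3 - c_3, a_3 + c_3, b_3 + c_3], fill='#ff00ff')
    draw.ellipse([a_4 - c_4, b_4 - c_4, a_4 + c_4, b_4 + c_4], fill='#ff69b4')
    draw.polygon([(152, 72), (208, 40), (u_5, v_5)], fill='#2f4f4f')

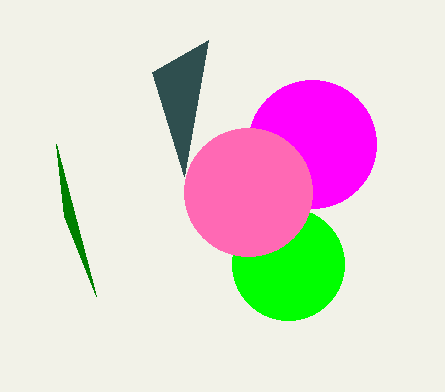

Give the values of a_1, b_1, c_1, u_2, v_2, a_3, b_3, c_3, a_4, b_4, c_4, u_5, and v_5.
a_1 = 288
b_1 = 264
c_1 = 56
u_2 = 56
v_2 = 144
a_3 = 312
b_3 = 144
c_3 = 64
a_4 = 248
b_4 = 192
c_4 = 64
u_5 = 184
v_5 = 176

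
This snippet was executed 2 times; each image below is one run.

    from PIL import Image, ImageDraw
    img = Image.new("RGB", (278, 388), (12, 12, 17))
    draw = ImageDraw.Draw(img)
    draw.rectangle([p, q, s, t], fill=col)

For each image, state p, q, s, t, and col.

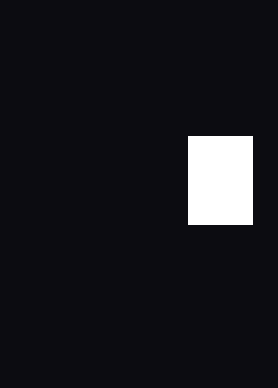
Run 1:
p = 188; q = 136; s = 252; t = 224; col = 'white'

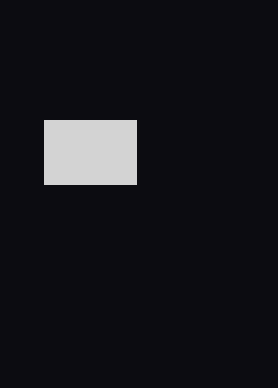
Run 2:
p = 44; q = 120; s = 136; t = 184; col = 'lightgray'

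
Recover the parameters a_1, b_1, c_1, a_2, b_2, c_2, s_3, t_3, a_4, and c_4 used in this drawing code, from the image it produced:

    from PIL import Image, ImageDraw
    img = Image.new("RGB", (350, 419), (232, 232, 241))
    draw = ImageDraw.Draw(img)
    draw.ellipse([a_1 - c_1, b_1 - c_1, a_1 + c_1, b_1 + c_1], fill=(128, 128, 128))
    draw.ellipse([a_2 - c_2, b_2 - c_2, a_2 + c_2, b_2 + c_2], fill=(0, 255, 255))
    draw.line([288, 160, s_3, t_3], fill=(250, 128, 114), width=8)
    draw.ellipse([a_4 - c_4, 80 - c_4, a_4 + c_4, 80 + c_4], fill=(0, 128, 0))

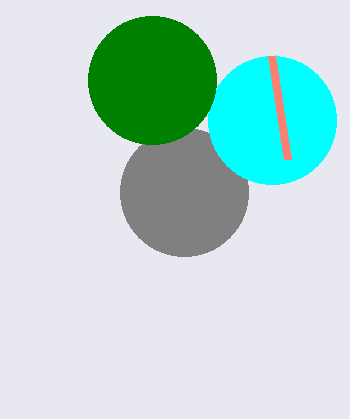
a_1 = 184, b_1 = 192, c_1 = 64, a_2 = 272, b_2 = 120, c_2 = 64, s_3 = 272, t_3 = 56, a_4 = 152, c_4 = 64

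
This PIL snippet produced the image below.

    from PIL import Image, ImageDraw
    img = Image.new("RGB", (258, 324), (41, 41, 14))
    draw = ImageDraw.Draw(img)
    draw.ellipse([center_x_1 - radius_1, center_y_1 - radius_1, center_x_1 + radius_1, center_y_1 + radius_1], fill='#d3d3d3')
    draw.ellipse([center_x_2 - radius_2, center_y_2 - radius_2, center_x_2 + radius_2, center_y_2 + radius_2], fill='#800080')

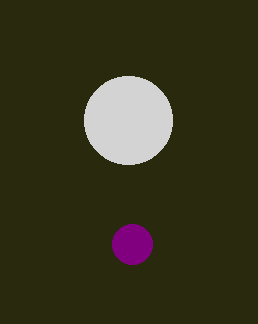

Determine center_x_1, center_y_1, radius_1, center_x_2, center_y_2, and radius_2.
center_x_1 = 128
center_y_1 = 120
radius_1 = 44
center_x_2 = 132
center_y_2 = 244
radius_2 = 20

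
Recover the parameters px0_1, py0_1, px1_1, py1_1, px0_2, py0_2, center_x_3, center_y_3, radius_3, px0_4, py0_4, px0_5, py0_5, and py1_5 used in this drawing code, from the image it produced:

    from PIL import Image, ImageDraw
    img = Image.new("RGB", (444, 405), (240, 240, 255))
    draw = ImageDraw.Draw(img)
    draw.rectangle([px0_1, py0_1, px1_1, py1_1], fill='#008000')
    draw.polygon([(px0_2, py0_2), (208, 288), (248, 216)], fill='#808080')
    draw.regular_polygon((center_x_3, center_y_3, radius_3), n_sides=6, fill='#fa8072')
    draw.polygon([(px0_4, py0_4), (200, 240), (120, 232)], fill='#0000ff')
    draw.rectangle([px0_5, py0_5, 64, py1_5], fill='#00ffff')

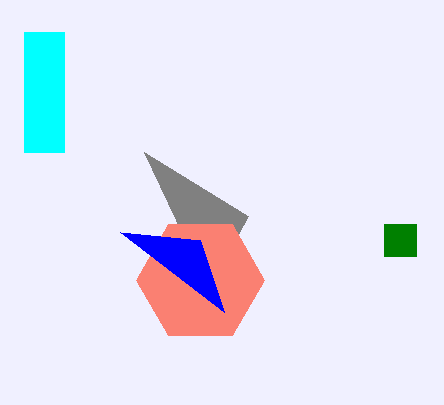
px0_1 = 384; py0_1 = 224; px1_1 = 416; py1_1 = 256; px0_2 = 144; py0_2 = 152; center_x_3 = 200; center_y_3 = 280; radius_3 = 64; px0_4 = 224; py0_4 = 312; px0_5 = 24; py0_5 = 32; py1_5 = 152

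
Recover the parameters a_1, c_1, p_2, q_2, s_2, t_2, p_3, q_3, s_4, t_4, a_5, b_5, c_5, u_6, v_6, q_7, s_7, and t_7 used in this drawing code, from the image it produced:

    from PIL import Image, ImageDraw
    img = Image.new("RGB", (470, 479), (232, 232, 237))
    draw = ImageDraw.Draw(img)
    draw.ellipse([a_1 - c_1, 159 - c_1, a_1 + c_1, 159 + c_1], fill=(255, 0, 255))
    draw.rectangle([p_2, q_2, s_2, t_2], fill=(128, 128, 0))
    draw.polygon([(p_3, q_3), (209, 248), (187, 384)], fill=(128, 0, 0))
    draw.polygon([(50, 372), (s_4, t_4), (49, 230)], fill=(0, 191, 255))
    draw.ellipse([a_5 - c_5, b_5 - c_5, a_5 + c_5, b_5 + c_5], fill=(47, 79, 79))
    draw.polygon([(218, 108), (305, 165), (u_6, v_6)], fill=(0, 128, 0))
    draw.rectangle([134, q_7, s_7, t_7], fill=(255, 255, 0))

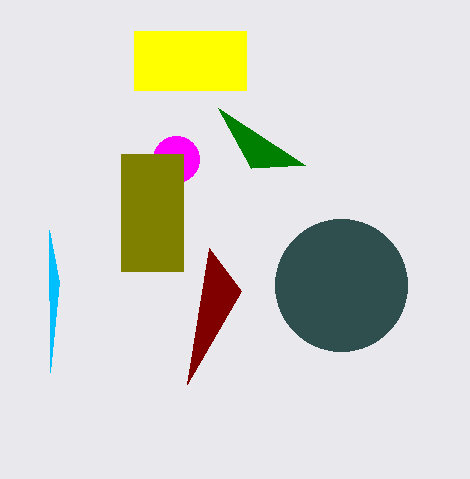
a_1 = 176, c_1 = 23, p_2 = 121, q_2 = 154, s_2 = 183, t_2 = 271, p_3 = 241, q_3 = 291, s_4 = 59, t_4 = 282, a_5 = 341, b_5 = 285, c_5 = 66, u_6 = 251, v_6 = 168, q_7 = 31, s_7 = 246, t_7 = 90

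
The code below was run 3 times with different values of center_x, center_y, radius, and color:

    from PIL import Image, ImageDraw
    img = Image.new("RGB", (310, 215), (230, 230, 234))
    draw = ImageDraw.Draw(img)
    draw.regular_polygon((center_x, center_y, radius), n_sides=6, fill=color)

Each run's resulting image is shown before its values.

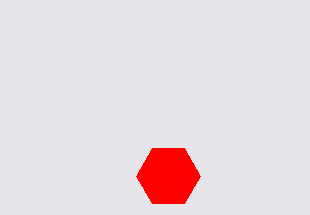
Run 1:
center_x = 168
center_y = 176
radius = 32
color = 'red'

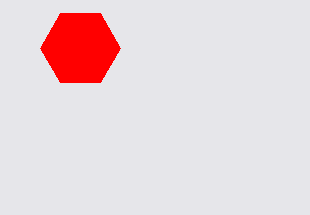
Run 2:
center_x = 80
center_y = 48
radius = 40
color = 'red'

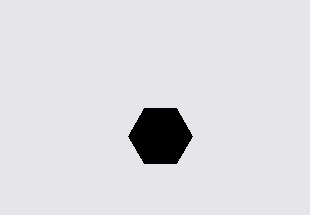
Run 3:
center_x = 160
center_y = 136
radius = 32
color = 'black'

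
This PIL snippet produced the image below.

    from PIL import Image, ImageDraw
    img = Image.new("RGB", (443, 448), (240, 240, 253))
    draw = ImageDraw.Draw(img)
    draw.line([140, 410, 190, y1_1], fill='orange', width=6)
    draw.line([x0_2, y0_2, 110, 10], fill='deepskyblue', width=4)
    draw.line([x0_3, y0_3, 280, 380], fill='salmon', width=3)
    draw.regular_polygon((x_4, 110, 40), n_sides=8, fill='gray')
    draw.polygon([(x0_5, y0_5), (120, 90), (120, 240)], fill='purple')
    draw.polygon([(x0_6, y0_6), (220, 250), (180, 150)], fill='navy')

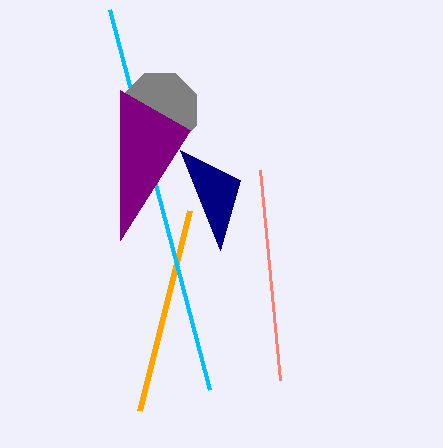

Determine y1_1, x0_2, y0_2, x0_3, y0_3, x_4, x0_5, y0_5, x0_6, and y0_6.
y1_1 = 210; x0_2 = 210; y0_2 = 390; x0_3 = 260; y0_3 = 170; x_4 = 160; x0_5 = 190; y0_5 = 130; x0_6 = 240; y0_6 = 180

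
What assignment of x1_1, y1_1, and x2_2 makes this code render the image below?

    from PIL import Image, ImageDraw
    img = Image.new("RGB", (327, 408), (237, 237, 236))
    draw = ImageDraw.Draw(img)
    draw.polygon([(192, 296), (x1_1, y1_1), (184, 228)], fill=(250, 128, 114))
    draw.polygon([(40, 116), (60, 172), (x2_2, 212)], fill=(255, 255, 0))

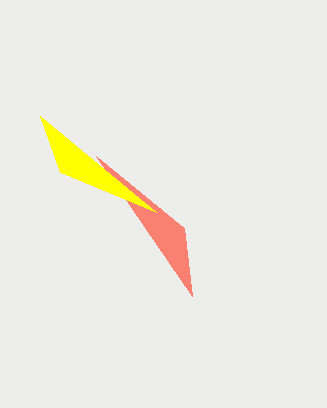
x1_1 = 96, y1_1 = 156, x2_2 = 156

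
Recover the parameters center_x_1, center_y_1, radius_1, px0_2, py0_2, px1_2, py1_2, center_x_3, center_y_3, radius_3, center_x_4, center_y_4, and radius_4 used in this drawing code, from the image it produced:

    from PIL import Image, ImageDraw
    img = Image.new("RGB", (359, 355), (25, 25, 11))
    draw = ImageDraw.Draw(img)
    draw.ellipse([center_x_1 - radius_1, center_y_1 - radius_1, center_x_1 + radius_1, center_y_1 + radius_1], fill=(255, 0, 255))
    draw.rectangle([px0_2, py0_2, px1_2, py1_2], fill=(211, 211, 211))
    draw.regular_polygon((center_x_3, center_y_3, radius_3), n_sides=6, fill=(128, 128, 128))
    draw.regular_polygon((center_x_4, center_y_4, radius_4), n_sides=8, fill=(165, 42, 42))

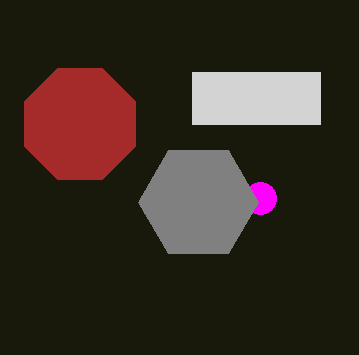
center_x_1 = 260, center_y_1 = 198, radius_1 = 16, px0_2 = 192, py0_2 = 72, px1_2 = 320, py1_2 = 124, center_x_3 = 198, center_y_3 = 202, radius_3 = 60, center_x_4 = 80, center_y_4 = 124, radius_4 = 60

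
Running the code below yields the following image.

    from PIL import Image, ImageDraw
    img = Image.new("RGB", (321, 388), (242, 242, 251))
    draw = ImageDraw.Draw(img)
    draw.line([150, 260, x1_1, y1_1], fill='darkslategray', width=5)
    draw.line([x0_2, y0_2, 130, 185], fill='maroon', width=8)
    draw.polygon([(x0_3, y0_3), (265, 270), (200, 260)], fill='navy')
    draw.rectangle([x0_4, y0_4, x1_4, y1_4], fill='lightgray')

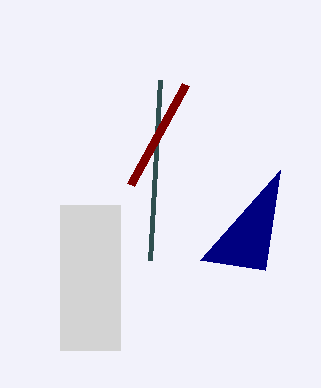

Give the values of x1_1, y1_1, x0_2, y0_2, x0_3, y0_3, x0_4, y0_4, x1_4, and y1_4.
x1_1 = 160, y1_1 = 80, x0_2 = 185, y0_2 = 85, x0_3 = 280, y0_3 = 170, x0_4 = 60, y0_4 = 205, x1_4 = 120, y1_4 = 350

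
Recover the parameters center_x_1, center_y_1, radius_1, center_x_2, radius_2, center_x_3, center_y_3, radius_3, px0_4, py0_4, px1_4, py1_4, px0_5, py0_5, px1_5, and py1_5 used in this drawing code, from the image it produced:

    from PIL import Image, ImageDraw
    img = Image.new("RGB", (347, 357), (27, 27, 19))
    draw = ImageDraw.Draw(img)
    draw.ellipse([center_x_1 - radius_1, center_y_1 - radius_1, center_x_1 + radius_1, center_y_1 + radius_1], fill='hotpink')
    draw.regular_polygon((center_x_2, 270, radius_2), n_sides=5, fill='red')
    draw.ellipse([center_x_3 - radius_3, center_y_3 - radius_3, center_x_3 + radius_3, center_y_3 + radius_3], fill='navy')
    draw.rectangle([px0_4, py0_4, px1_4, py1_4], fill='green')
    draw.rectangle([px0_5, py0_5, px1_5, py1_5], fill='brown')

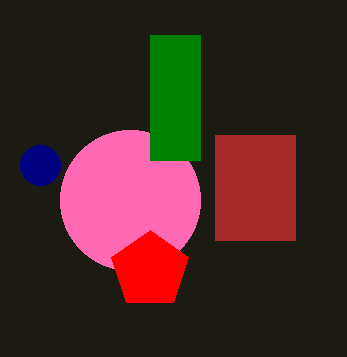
center_x_1 = 130
center_y_1 = 200
radius_1 = 70
center_x_2 = 150
radius_2 = 40
center_x_3 = 40
center_y_3 = 165
radius_3 = 20
px0_4 = 150
py0_4 = 35
px1_4 = 200
py1_4 = 160
px0_5 = 215
py0_5 = 135
px1_5 = 295
py1_5 = 240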